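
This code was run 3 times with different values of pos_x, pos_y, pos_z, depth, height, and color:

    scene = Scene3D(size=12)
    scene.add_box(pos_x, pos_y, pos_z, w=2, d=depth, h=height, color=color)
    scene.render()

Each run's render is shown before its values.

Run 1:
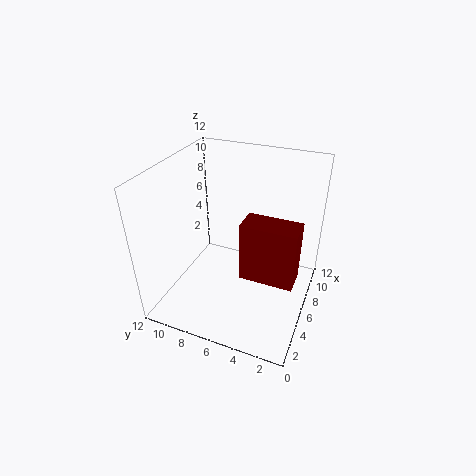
pos_x = 2.5
pos_y = 0.5
pos_z = 5
depth = 4
height = 4.5
color = 'maroon'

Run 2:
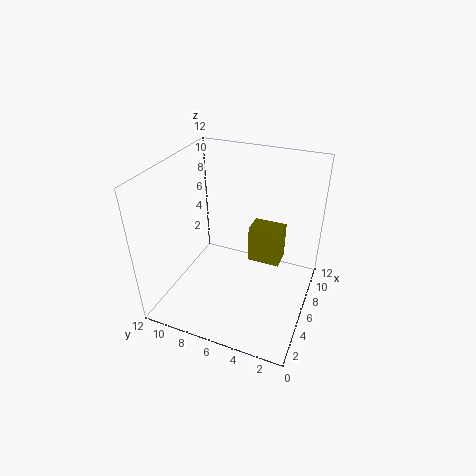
pos_x = 8.5
pos_y = 3
pos_z = 2
depth = 3
height = 3.5
color = 'olive'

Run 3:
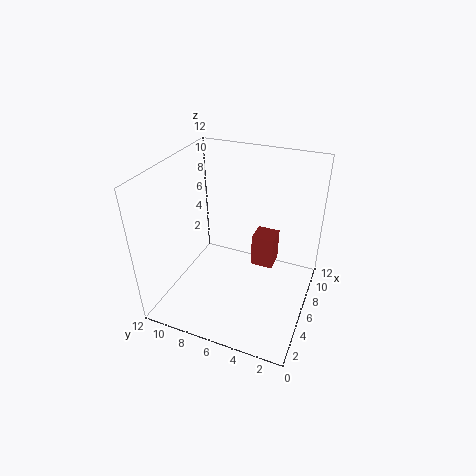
pos_x = 8
pos_y = 3.5
pos_z = 2
depth = 2
height = 3
color = 'brown'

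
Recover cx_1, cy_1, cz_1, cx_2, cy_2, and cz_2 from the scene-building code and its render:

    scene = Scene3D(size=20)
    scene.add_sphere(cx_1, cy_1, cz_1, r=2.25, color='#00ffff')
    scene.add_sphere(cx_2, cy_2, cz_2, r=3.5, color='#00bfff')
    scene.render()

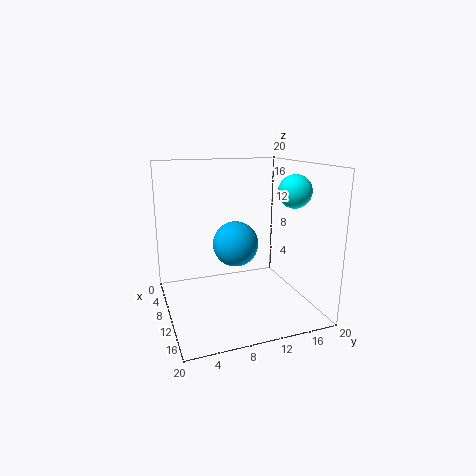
cx_1 = 12.75; cy_1 = 17; cz_1 = 16.5; cx_2 = 5.5; cy_2 = 11.25; cz_2 = 7.5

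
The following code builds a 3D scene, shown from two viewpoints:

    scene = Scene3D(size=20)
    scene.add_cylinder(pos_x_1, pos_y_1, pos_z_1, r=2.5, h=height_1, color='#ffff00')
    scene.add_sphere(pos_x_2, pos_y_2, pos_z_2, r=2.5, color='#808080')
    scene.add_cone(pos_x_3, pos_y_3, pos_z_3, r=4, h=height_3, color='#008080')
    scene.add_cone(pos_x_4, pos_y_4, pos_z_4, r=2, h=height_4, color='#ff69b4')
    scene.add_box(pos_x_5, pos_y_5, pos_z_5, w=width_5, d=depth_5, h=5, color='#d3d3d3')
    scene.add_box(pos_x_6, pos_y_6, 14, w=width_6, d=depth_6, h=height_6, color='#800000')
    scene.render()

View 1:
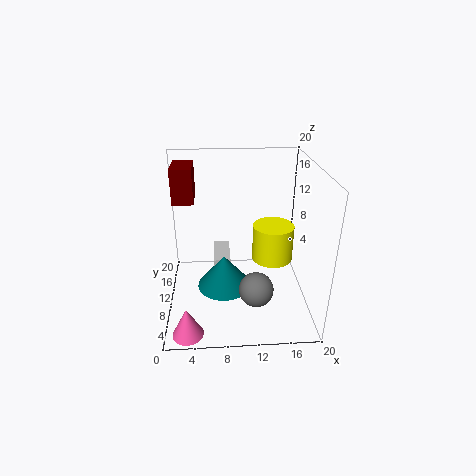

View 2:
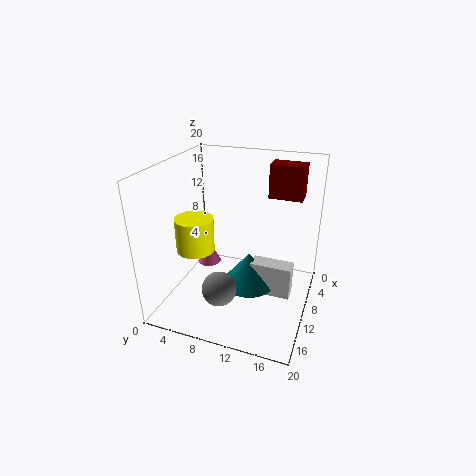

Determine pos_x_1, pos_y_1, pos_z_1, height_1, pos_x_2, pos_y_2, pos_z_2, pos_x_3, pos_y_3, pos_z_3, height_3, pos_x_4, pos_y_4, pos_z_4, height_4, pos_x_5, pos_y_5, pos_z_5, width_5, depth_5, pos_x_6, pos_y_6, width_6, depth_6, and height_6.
pos_x_1 = 14, pos_y_1 = 5.5, pos_z_1 = 9.5, height_1 = 4.5, pos_x_2 = 12.5, pos_y_2 = 8, pos_z_2 = 2.5, pos_x_3 = 8, pos_y_3 = 11, pos_z_3 = 1.5, height_3 = 5, pos_x_4 = 3, pos_y_4 = 2, pos_z_4 = 0.5, height_4 = 4, pos_x_5 = 6.5, pos_y_5 = 11.5, pos_z_5 = 0.5, width_5 = 2.5, depth_5 = 6, pos_x_6 = 1, pos_y_6 = 12.5, width_6 = 3, depth_6 = 5, height_6 = 5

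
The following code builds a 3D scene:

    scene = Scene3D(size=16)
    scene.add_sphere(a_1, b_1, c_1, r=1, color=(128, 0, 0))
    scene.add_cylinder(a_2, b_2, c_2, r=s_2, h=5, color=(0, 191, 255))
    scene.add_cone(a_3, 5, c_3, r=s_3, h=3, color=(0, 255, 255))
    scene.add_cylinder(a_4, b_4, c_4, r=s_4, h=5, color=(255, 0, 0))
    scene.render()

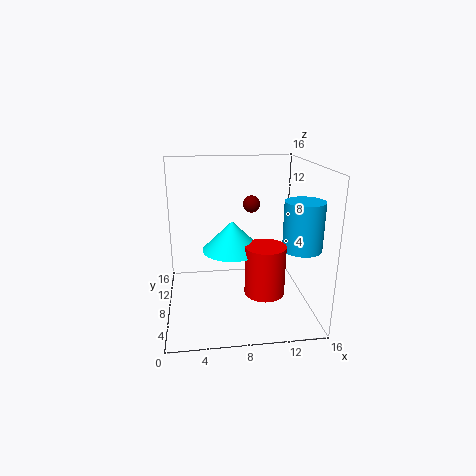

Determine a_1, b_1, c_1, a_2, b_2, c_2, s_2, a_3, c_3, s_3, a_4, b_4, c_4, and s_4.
a_1 = 10; b_1 = 11; c_1 = 11; a_2 = 14; b_2 = 4; c_2 = 8; s_2 = 2; a_3 = 7; c_3 = 8; s_3 = 3; a_4 = 10; b_4 = 3; c_4 = 4; s_4 = 2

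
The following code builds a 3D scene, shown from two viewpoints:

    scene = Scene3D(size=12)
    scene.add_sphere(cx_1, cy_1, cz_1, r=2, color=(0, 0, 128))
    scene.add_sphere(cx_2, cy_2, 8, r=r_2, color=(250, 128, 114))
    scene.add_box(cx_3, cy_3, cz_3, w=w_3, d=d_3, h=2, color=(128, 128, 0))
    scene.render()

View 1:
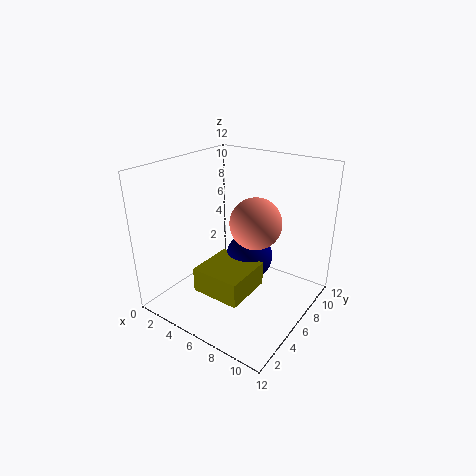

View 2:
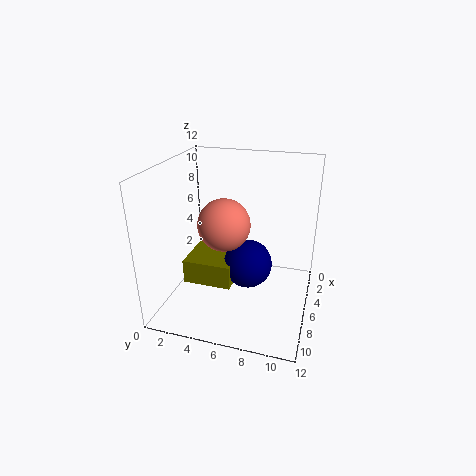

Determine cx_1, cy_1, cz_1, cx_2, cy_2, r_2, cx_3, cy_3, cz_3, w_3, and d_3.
cx_1 = 6.5, cy_1 = 7, cz_1 = 4, cx_2 = 8, cy_2 = 5.5, r_2 = 2, cx_3 = 4.5, cy_3 = 2, cz_3 = 2.5, w_3 = 4, d_3 = 4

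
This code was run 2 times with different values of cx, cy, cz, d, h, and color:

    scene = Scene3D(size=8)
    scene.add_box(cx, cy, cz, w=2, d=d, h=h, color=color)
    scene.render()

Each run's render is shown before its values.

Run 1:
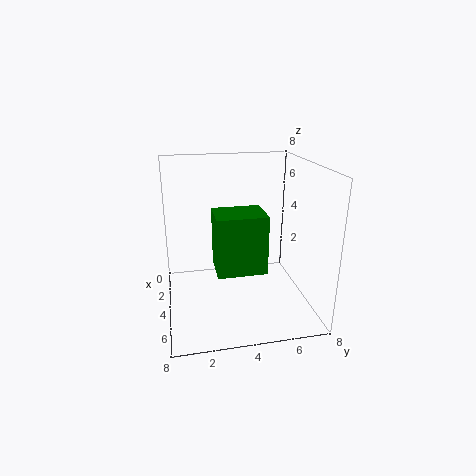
cx = 4.5
cy = 2.5
cz = 3
d = 2.5
h = 3
color = 'green'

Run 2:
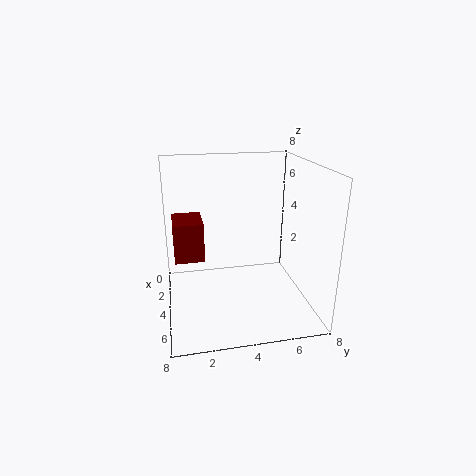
cx = 3.5
cy = 0.5
cz = 3.5
d = 1.5
h = 2
color = 'maroon'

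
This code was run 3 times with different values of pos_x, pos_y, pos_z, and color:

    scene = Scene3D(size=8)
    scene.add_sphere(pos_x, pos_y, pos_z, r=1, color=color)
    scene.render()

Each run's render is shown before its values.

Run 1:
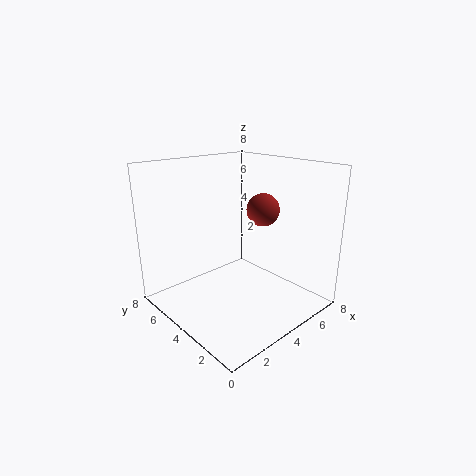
pos_x = 6.5, pos_y = 4.5, pos_z = 5, color = 'brown'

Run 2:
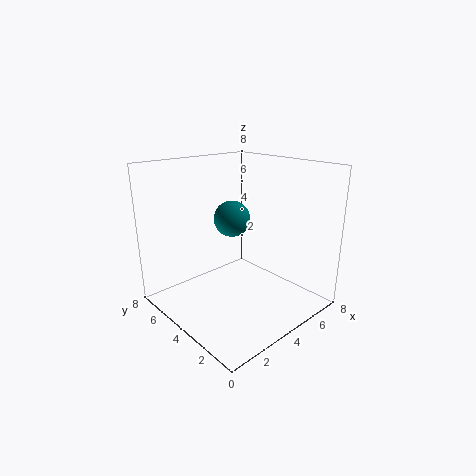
pos_x = 4, pos_y = 4.5, pos_z = 5, color = 'teal'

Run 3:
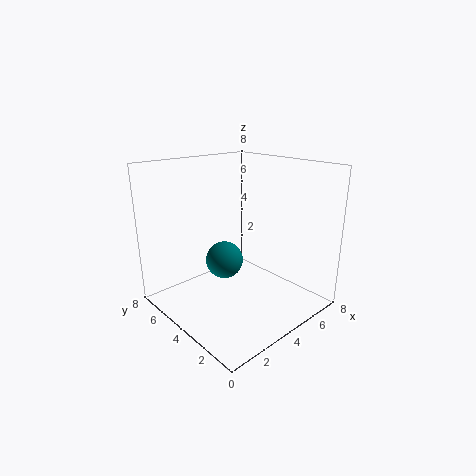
pos_x = 3, pos_y = 4, pos_z = 3, color = 'teal'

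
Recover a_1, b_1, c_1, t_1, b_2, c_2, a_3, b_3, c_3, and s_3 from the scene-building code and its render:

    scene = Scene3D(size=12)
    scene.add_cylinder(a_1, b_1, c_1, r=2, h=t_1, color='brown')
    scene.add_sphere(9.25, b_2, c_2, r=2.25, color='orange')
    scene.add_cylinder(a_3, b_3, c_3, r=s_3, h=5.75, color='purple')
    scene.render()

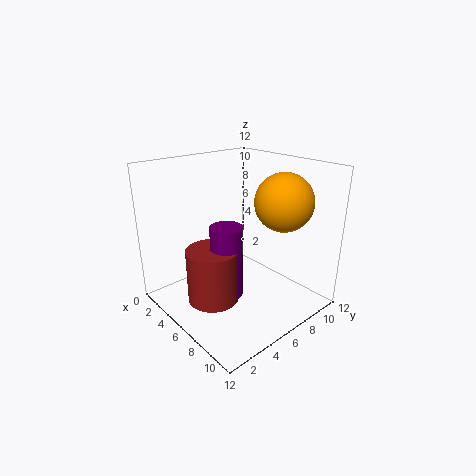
a_1 = 6.75, b_1 = 2.75, c_1 = 2, t_1 = 4.25, b_2 = 7.75, c_2 = 9.5, a_3 = 7.25, b_3 = 3.75, c_3 = 2.25, s_3 = 1.25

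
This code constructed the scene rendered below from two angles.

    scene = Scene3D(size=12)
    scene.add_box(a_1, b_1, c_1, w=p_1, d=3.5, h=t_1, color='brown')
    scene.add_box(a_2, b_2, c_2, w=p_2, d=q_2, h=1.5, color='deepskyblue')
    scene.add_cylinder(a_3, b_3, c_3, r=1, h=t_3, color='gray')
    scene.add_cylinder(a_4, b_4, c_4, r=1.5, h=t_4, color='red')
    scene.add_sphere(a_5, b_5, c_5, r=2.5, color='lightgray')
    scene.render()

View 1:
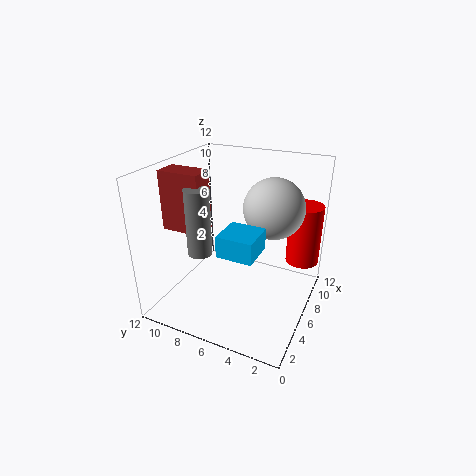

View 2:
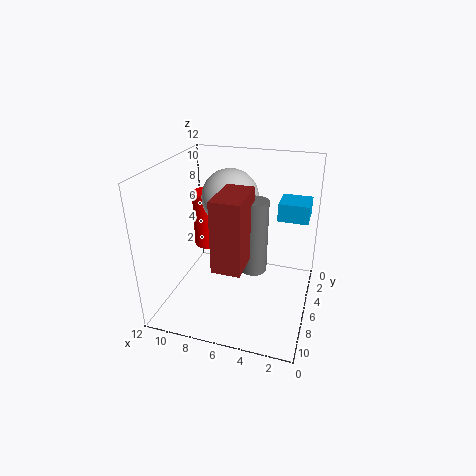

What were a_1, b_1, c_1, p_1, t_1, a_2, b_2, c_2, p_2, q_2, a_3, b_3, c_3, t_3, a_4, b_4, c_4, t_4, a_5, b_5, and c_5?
a_1 = 4
b_1 = 8.5
c_1 = 6.5
p_1 = 2
t_1 = 5
a_2 = 0.5
b_2 = 2.5
c_2 = 7.5
p_2 = 2.5
q_2 = 2.5
a_3 = 4
b_3 = 8.5
c_3 = 5
t_3 = 5.5
a_4 = 10.5
b_4 = 1.5
c_4 = 2.5
t_4 = 5.5
a_5 = 7.5
b_5 = 3.5
c_5 = 8.5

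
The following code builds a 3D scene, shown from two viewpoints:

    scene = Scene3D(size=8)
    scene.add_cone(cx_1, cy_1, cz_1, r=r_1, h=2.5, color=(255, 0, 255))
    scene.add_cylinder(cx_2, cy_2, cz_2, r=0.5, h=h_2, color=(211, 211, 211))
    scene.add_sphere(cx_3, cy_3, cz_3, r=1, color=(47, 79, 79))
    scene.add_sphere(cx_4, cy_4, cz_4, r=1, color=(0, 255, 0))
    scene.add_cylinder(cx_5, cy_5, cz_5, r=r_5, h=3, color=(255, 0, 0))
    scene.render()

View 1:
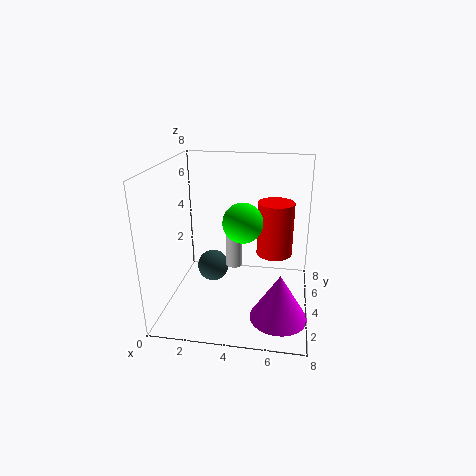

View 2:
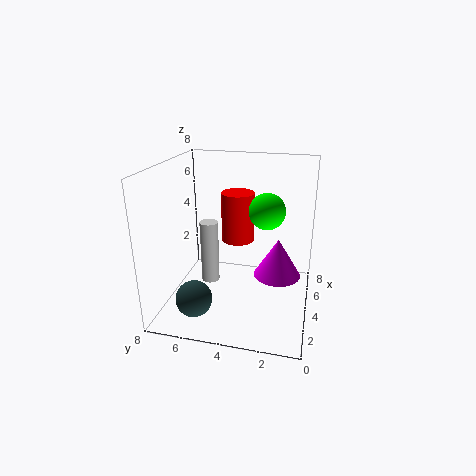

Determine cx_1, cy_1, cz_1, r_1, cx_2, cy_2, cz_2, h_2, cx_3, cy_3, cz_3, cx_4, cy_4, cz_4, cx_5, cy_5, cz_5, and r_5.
cx_1 = 6.5
cy_1 = 2
cz_1 = 0.5
r_1 = 1.5
cx_2 = 3.5
cy_2 = 5.5
cz_2 = 1.5
h_2 = 3.5
cx_3 = 2
cy_3 = 6
cz_3 = 1
cx_4 = 4.5
cy_4 = 2.5
cz_4 = 5.5
cx_5 = 6
cy_5 = 4.5
cz_5 = 3
r_5 = 1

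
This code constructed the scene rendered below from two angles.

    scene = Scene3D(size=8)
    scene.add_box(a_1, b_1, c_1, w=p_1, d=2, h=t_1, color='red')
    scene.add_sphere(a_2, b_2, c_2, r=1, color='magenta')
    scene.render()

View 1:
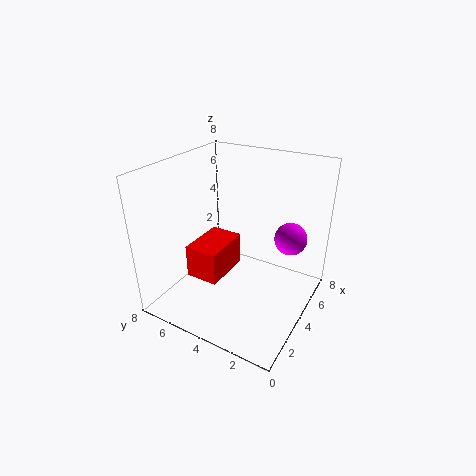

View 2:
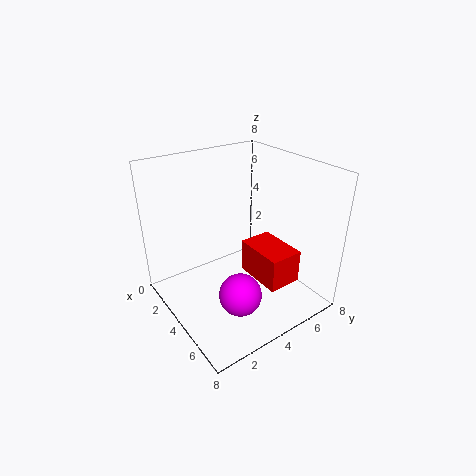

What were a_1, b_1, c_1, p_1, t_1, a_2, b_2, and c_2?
a_1 = 3, b_1 = 5, c_1 = 1, p_1 = 3, t_1 = 2, a_2 = 7, b_2 = 2, c_2 = 3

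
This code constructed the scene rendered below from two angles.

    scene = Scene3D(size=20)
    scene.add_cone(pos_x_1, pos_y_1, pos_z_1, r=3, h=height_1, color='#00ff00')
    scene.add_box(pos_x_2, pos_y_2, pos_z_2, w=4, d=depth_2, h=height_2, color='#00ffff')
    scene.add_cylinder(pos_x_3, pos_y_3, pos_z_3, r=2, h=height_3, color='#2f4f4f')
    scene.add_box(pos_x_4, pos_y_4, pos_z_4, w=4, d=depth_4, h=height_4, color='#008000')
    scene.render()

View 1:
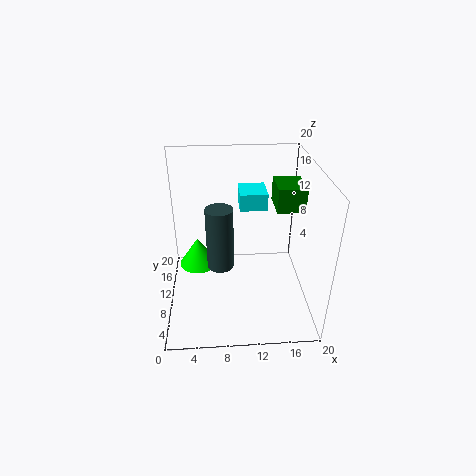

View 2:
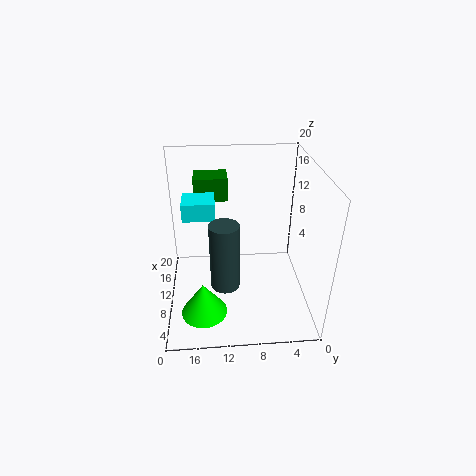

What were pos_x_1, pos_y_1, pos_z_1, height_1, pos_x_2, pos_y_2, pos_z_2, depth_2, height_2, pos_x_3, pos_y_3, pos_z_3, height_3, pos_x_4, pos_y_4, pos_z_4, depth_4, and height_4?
pos_x_1 = 4
pos_y_1 = 15
pos_z_1 = 2.5
height_1 = 4.5
pos_x_2 = 10.5
pos_y_2 = 13
pos_z_2 = 12.5
depth_2 = 4.5
height_2 = 2.5
pos_x_3 = 7.5
pos_y_3 = 12
pos_z_3 = 4
height_3 = 9.5
pos_x_4 = 15.5
pos_y_4 = 11
pos_z_4 = 13
depth_4 = 5
height_4 = 3.5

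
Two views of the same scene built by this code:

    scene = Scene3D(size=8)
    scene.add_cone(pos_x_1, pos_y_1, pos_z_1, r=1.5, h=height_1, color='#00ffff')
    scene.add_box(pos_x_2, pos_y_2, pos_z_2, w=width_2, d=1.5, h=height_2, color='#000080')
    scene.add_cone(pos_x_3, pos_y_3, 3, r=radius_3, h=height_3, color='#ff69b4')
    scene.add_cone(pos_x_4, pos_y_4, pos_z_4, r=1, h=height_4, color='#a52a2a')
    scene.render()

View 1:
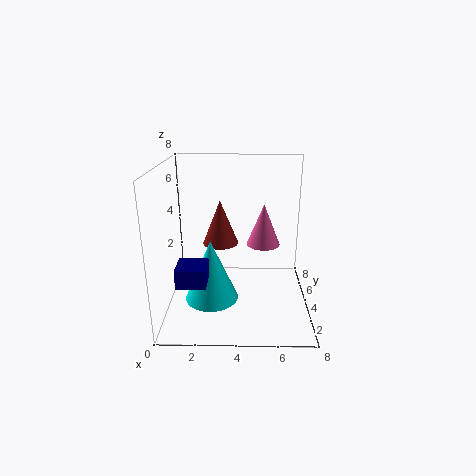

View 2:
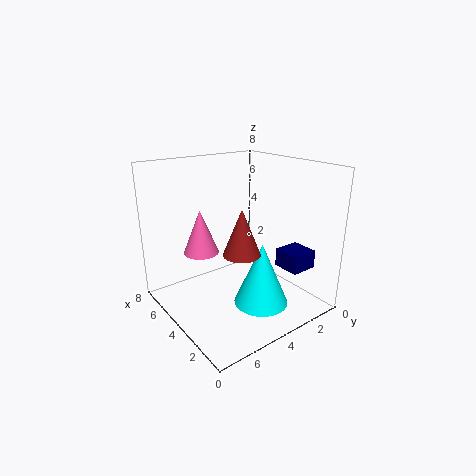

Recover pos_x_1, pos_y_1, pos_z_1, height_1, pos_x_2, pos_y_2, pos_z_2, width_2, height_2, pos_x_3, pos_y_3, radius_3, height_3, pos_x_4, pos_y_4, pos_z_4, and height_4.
pos_x_1 = 2.5
pos_y_1 = 3.5
pos_z_1 = 0.5
height_1 = 3.5
pos_x_2 = 1
pos_y_2 = 1
pos_z_2 = 2.5
width_2 = 1.5
height_2 = 1
pos_x_3 = 5.5
pos_y_3 = 5.5
radius_3 = 1
height_3 = 2.5
pos_x_4 = 3
pos_y_4 = 4.5
pos_z_4 = 3.5
height_4 = 2.5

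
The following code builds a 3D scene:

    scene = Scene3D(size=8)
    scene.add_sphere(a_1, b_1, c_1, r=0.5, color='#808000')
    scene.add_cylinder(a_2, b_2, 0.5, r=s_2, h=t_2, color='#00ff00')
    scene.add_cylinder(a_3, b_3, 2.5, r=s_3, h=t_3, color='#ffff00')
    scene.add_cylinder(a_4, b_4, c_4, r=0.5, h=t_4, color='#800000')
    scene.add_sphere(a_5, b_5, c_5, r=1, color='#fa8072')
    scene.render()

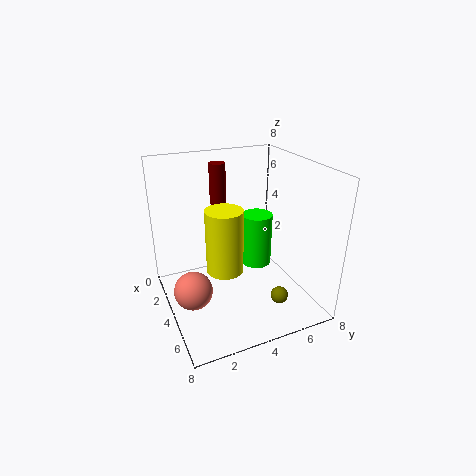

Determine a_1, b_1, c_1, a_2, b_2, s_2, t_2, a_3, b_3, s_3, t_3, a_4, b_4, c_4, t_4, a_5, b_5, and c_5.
a_1 = 5.5
b_1 = 6
c_1 = 0.5
a_2 = 1.5
b_2 = 6.5
s_2 = 1
t_2 = 3.5
a_3 = 4.5
b_3 = 3
s_3 = 1
t_3 = 3.5
a_4 = 1
b_4 = 4
c_4 = 5
t_4 = 2.5
a_5 = 5
b_5 = 1
c_5 = 2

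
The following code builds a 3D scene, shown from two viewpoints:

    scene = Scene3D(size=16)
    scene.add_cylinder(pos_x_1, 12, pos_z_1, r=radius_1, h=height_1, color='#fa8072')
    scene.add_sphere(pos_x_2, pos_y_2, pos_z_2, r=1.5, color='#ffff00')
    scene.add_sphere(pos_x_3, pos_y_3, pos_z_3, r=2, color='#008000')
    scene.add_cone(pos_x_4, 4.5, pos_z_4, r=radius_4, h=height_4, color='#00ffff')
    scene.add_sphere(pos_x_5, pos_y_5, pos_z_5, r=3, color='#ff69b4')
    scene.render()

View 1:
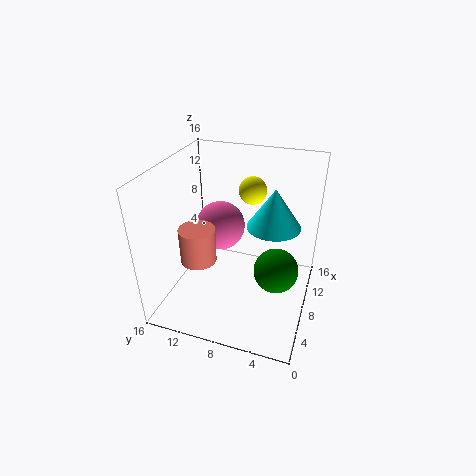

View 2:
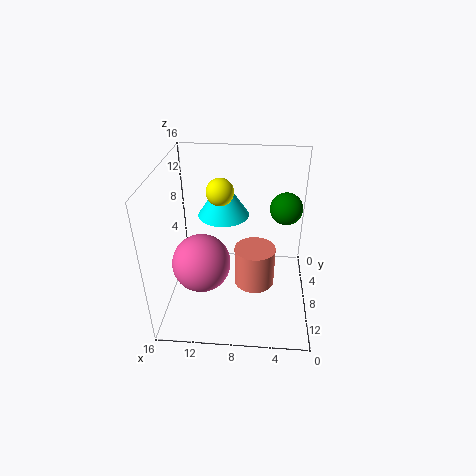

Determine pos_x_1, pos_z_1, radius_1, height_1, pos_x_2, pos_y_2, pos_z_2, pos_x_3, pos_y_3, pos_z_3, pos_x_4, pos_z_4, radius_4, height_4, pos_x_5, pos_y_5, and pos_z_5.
pos_x_1 = 6, pos_z_1 = 5.5, radius_1 = 2, height_1 = 4, pos_x_2 = 10, pos_y_2 = 7, pos_z_2 = 13, pos_x_3 = 2.5, pos_y_3 = 2.5, pos_z_3 = 9, pos_x_4 = 10, pos_z_4 = 9, radius_4 = 3, height_4 = 4.5, pos_x_5 = 11.5, pos_y_5 = 11.5, pos_z_5 = 7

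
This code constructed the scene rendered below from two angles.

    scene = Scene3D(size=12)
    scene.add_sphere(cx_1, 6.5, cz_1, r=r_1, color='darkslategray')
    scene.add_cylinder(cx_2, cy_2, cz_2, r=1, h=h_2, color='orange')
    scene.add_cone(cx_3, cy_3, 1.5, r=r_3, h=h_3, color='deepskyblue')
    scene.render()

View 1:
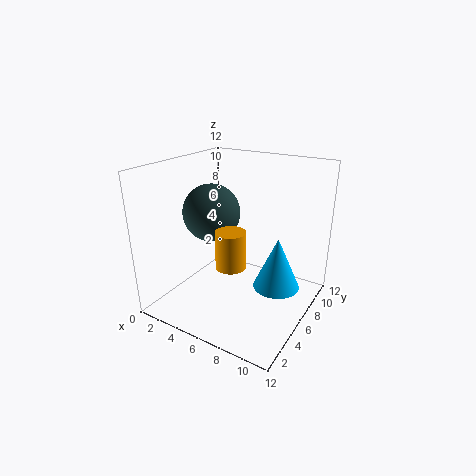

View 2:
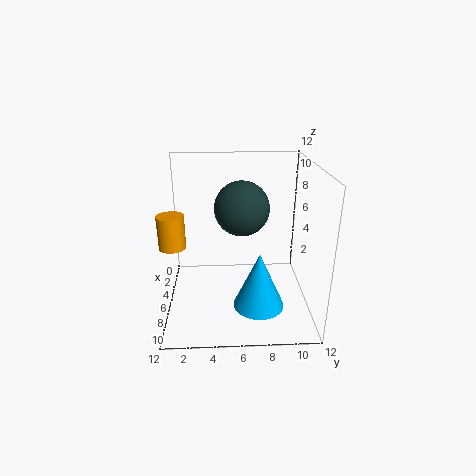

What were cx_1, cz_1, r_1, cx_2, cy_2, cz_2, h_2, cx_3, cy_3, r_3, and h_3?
cx_1 = 3
cz_1 = 7.5
r_1 = 2.5
cx_2 = 8.5
cy_2 = 1
cz_2 = 6.5
h_2 = 2.5
cx_3 = 9
cy_3 = 7.5
r_3 = 2
h_3 = 4.5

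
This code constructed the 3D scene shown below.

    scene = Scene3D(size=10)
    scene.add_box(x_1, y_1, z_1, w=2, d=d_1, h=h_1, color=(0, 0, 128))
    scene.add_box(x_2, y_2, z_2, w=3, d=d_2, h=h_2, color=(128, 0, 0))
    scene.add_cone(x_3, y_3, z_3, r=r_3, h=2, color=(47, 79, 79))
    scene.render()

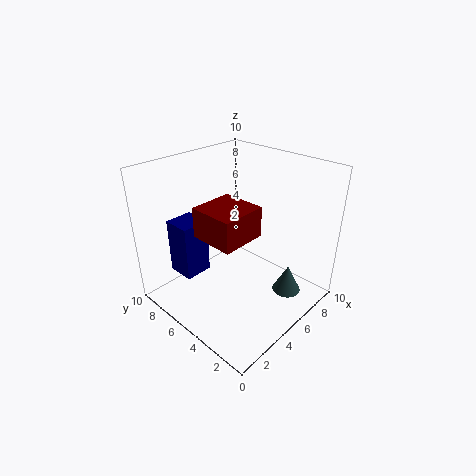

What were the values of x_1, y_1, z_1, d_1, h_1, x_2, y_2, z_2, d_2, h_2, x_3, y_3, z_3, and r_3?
x_1 = 2; y_1 = 7; z_1 = 2; d_1 = 2; h_1 = 4; x_2 = 2; y_2 = 3; z_2 = 6; d_2 = 3; h_2 = 2; x_3 = 7; y_3 = 2; z_3 = 1; r_3 = 1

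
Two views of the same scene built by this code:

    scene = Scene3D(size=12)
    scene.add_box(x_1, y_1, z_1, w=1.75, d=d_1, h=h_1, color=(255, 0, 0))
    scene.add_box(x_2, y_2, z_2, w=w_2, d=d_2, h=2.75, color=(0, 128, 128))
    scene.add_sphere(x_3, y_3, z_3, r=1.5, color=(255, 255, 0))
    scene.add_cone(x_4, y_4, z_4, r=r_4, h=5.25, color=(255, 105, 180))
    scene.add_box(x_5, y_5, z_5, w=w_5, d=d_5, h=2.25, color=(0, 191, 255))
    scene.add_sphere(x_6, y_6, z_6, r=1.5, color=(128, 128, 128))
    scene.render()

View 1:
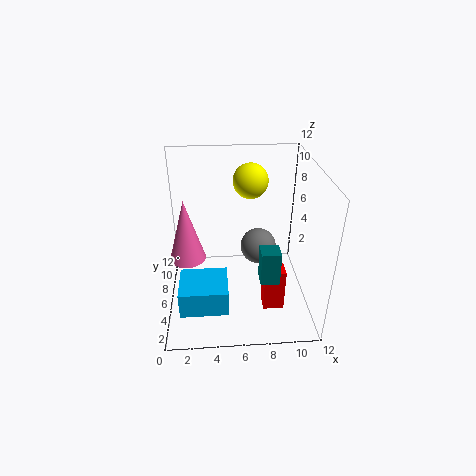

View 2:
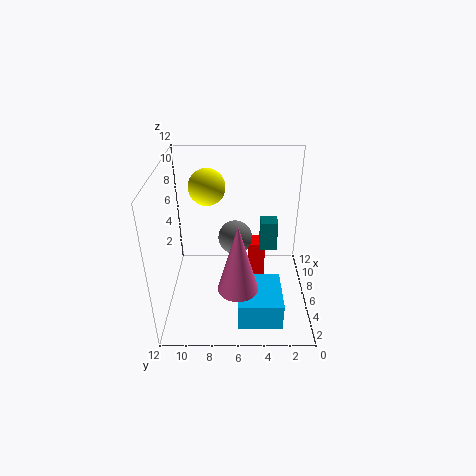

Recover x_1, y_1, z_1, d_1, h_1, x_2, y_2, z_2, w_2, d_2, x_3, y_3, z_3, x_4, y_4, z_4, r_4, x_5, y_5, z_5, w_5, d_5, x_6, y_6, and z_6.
x_1 = 8, y_1 = 3.5, z_1 = 0.25, d_1 = 1.5, h_1 = 3.75, x_2 = 7.5, y_2 = 2.5, z_2 = 3.75, w_2 = 1.5, d_2 = 1.5, x_3 = 7.25, y_3 = 8.5, z_3 = 10, x_4 = 1.75, y_4 = 6, z_4 = 4.25, r_4 = 1.5, x_5 = 1, y_5 = 2.5, z_5 = 0.75, w_5 = 4, d_5 = 3.5, x_6 = 7.75, y_6 = 6.25, z_6 = 5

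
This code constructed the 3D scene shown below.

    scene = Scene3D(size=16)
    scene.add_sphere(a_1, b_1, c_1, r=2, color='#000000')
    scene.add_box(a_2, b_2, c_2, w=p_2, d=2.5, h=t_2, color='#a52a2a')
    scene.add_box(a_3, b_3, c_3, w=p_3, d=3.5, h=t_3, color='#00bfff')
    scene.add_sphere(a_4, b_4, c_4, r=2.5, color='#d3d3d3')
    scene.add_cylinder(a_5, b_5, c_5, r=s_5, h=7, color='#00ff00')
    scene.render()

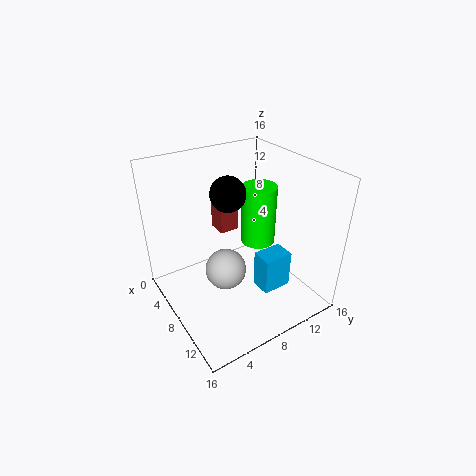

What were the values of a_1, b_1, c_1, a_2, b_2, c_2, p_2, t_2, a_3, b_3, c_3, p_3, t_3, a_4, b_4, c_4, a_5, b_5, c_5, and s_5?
a_1 = 6; b_1 = 8; c_1 = 12.5; a_2 = 1; b_2 = 8.5; c_2 = 6; p_2 = 2.5; t_2 = 4.5; a_3 = 8.5; b_3 = 10; c_3 = 1; p_3 = 2.5; t_3 = 4.5; a_4 = 6; b_4 = 7.5; c_4 = 2.5; a_5 = 7; b_5 = 11.5; c_5 = 6; s_5 = 2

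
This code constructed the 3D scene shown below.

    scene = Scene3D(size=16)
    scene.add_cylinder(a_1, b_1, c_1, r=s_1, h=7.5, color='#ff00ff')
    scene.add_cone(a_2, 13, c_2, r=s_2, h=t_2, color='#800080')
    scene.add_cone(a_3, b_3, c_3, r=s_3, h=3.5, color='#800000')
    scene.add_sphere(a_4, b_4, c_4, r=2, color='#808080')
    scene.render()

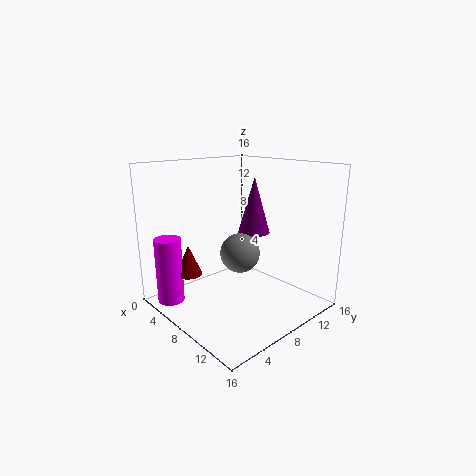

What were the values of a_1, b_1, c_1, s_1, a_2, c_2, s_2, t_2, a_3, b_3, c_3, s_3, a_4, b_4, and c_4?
a_1 = 3; b_1 = 2; c_1 = 0.5; s_1 = 1.5; a_2 = 5.5; c_2 = 7; s_2 = 2; t_2 = 7; a_3 = 4; b_3 = 4; c_3 = 3.5; s_3 = 1.5; a_4 = 10.5; b_4 = 6; c_4 = 7.5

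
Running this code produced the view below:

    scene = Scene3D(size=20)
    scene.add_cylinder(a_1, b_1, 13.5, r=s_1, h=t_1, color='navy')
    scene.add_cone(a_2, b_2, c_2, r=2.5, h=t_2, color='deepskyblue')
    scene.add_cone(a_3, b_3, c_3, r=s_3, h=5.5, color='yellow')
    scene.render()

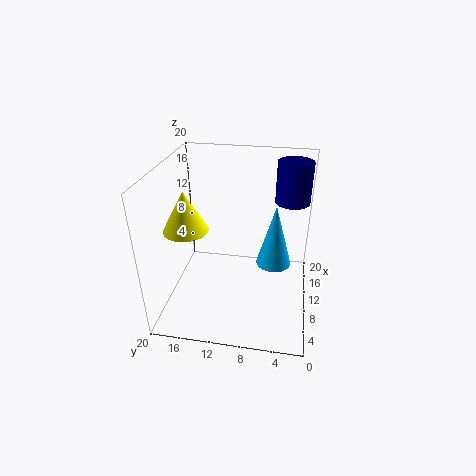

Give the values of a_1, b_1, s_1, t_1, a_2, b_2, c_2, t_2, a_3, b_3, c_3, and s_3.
a_1 = 15.5
b_1 = 3
s_1 = 2.5
t_1 = 6
a_2 = 11.5
b_2 = 5
c_2 = 5.5
t_2 = 9
a_3 = 7.5
b_3 = 16.5
c_3 = 12
s_3 = 3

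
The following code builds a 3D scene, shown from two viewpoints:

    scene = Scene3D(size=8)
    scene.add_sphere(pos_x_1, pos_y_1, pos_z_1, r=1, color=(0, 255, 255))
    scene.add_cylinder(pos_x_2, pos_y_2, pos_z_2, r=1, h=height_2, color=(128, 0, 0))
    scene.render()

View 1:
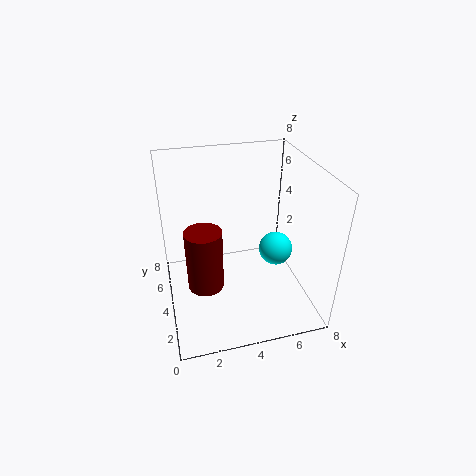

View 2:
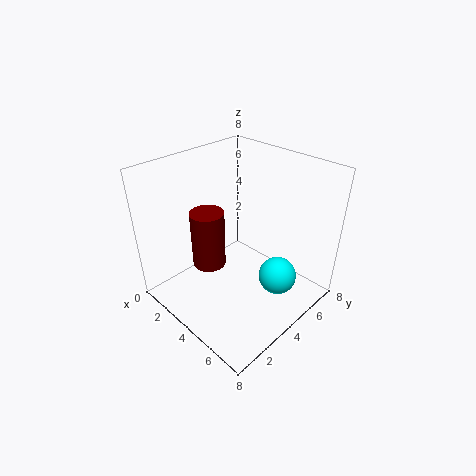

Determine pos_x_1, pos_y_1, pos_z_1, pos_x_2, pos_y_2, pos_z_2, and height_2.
pos_x_1 = 6.5, pos_y_1 = 4.5, pos_z_1 = 2.5, pos_x_2 = 2, pos_y_2 = 3.5, pos_z_2 = 1.5, height_2 = 3.5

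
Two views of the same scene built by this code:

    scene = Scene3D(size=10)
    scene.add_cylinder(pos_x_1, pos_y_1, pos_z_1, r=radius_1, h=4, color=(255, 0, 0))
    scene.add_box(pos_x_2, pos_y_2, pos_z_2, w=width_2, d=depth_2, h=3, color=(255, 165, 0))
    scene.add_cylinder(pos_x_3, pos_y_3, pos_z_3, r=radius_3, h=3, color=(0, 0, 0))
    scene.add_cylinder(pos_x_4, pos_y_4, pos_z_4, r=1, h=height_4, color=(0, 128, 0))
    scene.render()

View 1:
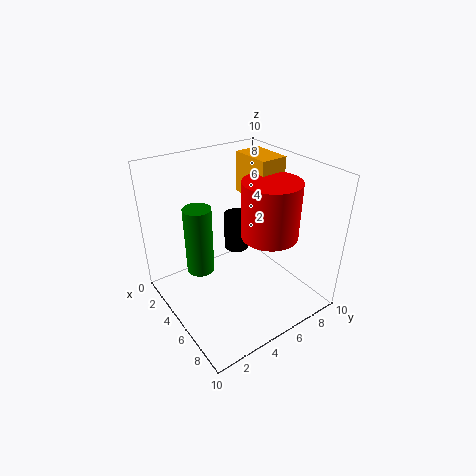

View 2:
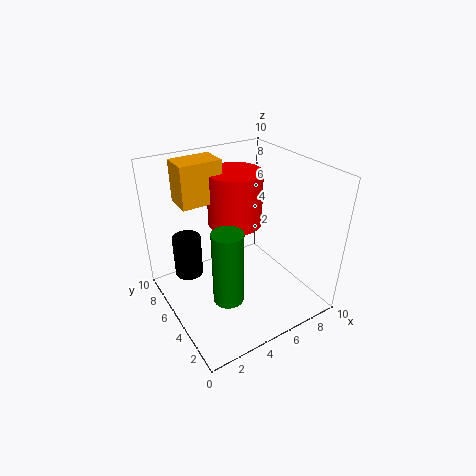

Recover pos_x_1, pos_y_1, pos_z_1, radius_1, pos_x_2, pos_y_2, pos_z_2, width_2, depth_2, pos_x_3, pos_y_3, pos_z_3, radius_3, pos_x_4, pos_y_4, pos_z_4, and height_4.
pos_x_1 = 6
pos_y_1 = 7
pos_z_1 = 5
radius_1 = 2
pos_x_2 = 2
pos_y_2 = 7
pos_z_2 = 7
width_2 = 3
depth_2 = 2
pos_x_3 = 2
pos_y_3 = 7
pos_z_3 = 2
radius_3 = 1
pos_x_4 = 3
pos_y_4 = 3
pos_z_4 = 2
height_4 = 5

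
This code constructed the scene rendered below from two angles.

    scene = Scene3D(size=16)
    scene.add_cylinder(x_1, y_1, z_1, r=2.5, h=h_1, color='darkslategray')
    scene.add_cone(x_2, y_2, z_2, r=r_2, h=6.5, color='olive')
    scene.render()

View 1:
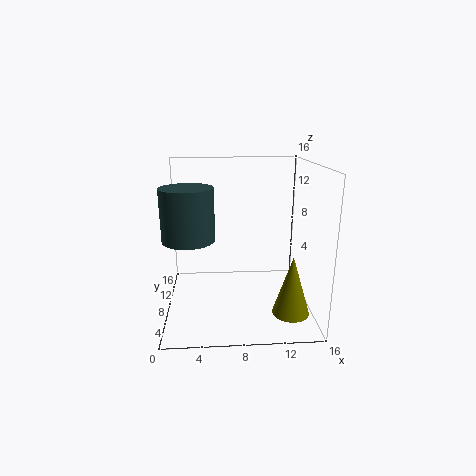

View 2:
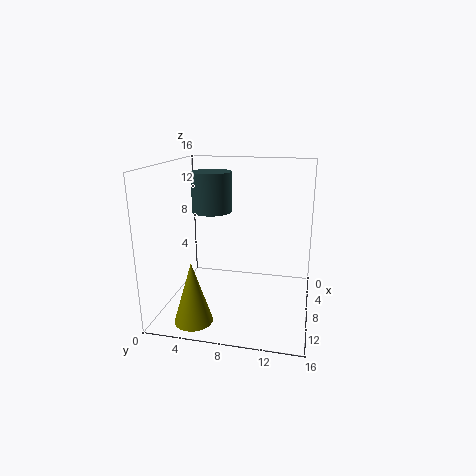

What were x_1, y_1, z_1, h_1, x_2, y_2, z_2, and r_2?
x_1 = 3, y_1 = 3.5, z_1 = 9.5, h_1 = 5, x_2 = 13.5, y_2 = 4.5, z_2 = 0.5, r_2 = 2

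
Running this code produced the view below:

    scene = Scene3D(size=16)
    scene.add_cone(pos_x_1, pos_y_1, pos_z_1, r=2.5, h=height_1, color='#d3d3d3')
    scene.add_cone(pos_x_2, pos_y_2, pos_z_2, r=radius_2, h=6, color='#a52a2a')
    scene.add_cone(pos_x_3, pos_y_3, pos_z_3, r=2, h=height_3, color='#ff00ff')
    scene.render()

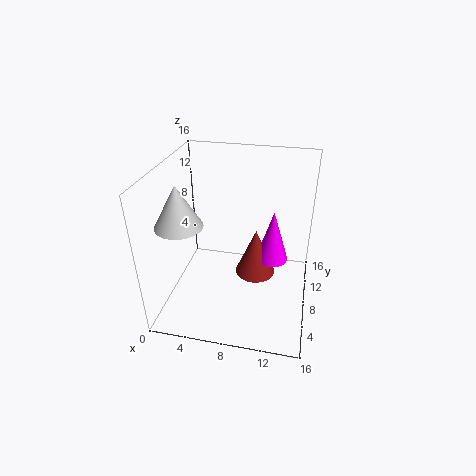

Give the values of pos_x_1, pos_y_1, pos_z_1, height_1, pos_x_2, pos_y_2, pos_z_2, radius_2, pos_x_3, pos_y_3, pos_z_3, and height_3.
pos_x_1 = 2.5
pos_y_1 = 5
pos_z_1 = 10.5
height_1 = 4.5
pos_x_2 = 9.5
pos_y_2 = 11.5
pos_z_2 = 1
radius_2 = 2.5
pos_x_3 = 11.5
pos_y_3 = 12
pos_z_3 = 3
height_3 = 6.5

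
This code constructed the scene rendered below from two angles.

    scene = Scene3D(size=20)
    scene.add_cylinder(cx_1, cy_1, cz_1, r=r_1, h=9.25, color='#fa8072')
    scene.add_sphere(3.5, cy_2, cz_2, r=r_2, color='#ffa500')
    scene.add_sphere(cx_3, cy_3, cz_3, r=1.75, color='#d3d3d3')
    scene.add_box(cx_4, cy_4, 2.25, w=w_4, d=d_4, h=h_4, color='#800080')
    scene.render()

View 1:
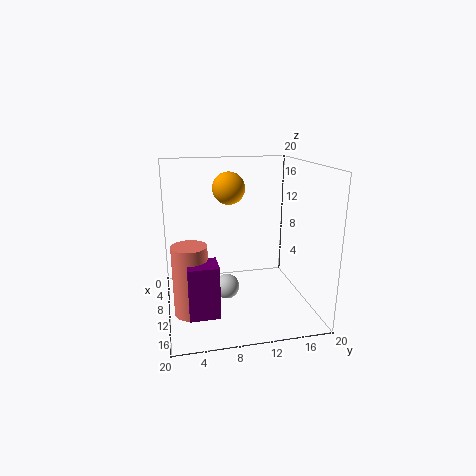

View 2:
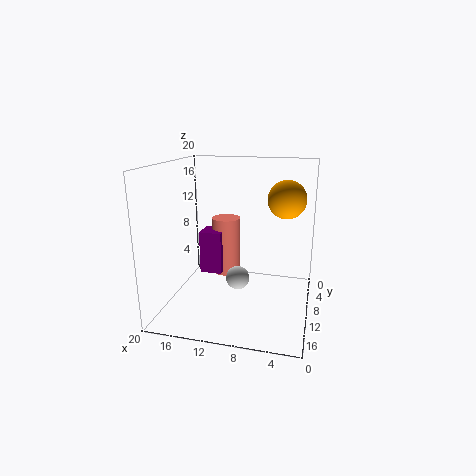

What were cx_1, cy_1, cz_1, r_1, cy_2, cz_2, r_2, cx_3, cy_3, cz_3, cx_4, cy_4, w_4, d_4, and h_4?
cx_1 = 13.75
cy_1 = 3
cz_1 = 1.5
r_1 = 2.25
cy_2 = 10
cz_2 = 15.75
r_2 = 2.5
cx_3 = 10.5
cy_3 = 8.25
cz_3 = 3
cx_4 = 13.75
cy_4 = 2.5
w_4 = 3.5
d_4 = 3.75
h_4 = 6.75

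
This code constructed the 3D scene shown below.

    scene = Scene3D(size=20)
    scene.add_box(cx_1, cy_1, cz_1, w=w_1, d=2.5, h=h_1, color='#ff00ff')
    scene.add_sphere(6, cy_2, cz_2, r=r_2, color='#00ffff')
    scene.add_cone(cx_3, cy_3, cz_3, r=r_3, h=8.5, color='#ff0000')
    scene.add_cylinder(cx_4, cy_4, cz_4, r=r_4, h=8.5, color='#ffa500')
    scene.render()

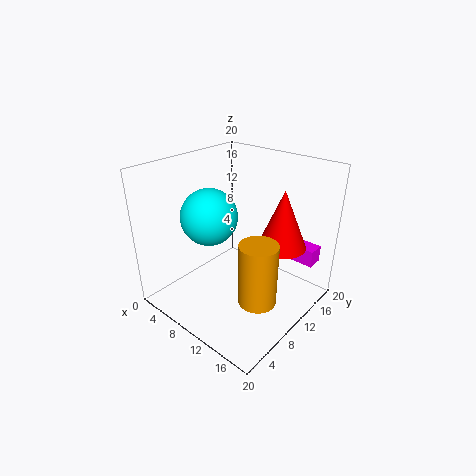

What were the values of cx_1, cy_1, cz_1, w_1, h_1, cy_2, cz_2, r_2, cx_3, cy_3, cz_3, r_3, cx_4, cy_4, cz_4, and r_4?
cx_1 = 12; cy_1 = 17; cz_1 = 5; w_1 = 6; h_1 = 2.5; cy_2 = 8.5; cz_2 = 12.5; r_2 = 4; cx_3 = 14; cy_3 = 15; cz_3 = 8; r_3 = 3.5; cx_4 = 15.5; cy_4 = 7.5; cz_4 = 3.5; r_4 = 2.5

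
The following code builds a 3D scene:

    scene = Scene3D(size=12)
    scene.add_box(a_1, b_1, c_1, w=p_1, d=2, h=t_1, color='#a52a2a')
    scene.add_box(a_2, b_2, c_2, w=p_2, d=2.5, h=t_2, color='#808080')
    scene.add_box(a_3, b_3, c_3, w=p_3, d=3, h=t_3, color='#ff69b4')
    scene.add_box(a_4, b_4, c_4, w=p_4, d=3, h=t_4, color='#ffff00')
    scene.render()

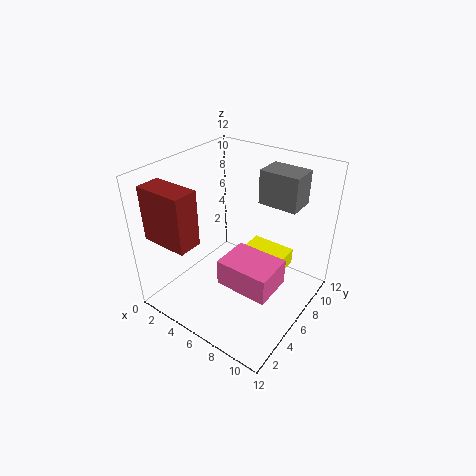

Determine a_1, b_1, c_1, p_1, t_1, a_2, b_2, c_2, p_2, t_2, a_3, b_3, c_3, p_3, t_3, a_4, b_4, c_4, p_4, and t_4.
a_1 = 0.5; b_1 = 1; c_1 = 6.5; p_1 = 4; t_1 = 4.5; a_2 = 6; b_2 = 9; c_2 = 8; p_2 = 3.5; t_2 = 3; a_3 = 7; b_3 = 2; c_3 = 4.5; p_3 = 4; t_3 = 2; a_4 = 5; b_4 = 7.5; c_4 = 2; p_4 = 4; t_4 = 1.5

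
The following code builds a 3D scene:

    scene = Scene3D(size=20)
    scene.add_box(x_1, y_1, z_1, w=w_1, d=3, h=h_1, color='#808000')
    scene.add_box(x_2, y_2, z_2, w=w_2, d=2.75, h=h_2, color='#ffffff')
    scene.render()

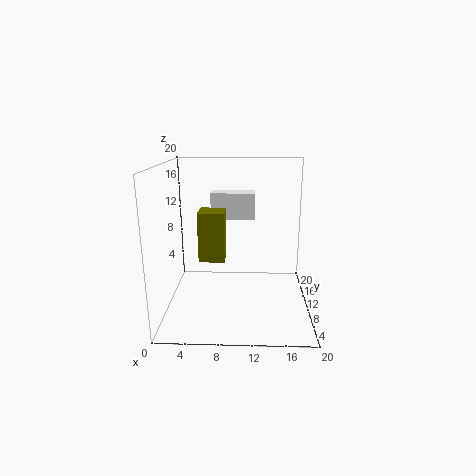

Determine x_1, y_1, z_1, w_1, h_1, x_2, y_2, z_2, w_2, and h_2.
x_1 = 5.75, y_1 = 2, z_1 = 9.75, w_1 = 3, h_1 = 5.75, x_2 = 6.5, y_2 = 8.5, z_2 = 13, w_2 = 5.75, h_2 = 3.5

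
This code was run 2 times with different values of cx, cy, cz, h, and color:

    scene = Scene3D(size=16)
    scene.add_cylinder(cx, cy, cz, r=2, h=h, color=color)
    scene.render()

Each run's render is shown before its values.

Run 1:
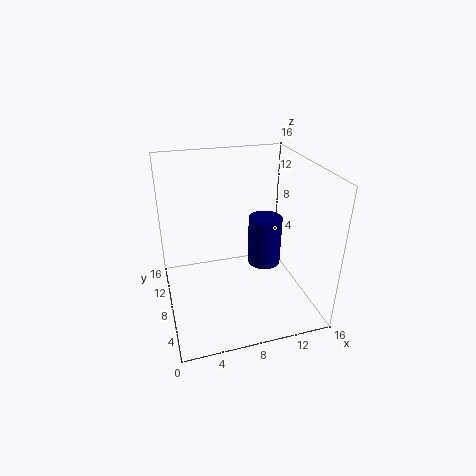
cx = 12
cy = 10
cz = 3
h = 6
color = 'navy'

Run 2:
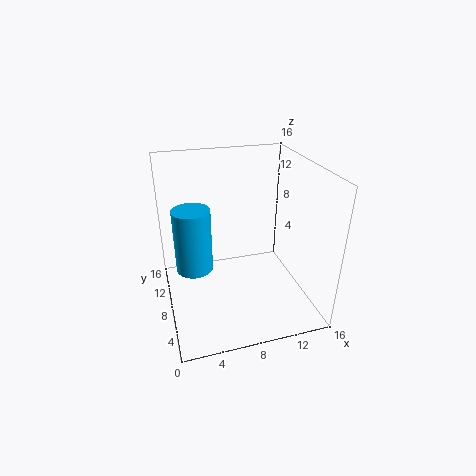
cx = 3
cy = 8
cz = 5
h = 7
color = 'deepskyblue'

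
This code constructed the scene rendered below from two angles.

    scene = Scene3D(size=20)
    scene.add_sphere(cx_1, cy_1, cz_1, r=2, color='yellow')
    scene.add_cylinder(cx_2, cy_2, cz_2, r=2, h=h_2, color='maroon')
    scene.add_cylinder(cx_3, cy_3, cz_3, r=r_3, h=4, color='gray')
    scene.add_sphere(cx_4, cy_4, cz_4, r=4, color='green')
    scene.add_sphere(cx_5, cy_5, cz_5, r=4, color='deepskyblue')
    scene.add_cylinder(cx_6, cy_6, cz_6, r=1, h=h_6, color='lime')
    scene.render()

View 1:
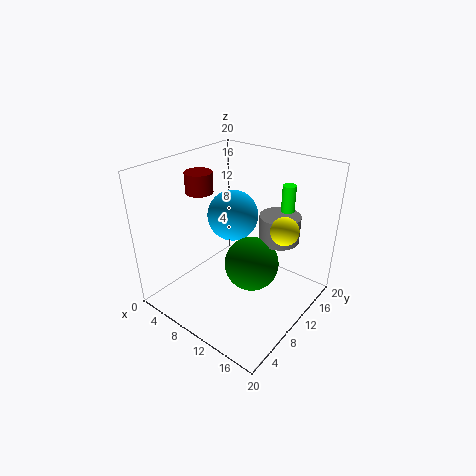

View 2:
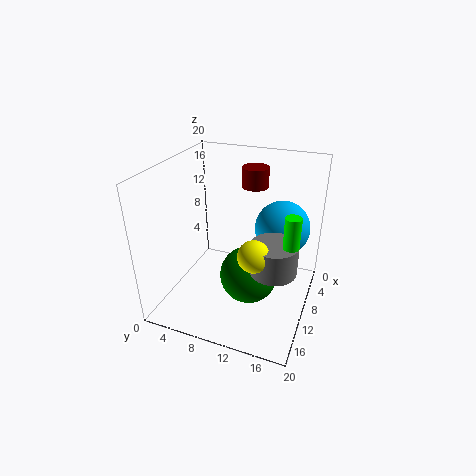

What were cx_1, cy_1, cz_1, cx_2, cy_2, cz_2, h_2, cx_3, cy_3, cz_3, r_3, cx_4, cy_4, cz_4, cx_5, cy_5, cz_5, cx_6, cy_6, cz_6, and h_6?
cx_1 = 15; cy_1 = 14; cz_1 = 11; cx_2 = 3; cy_2 = 10; cz_2 = 15; h_2 = 3; cx_3 = 13; cy_3 = 16; cz_3 = 8; r_3 = 3; cx_4 = 11; cy_4 = 12; cz_4 = 5; cx_5 = 5; cy_5 = 15; cz_5 = 10; cx_6 = 13; cy_6 = 18; cz_6 = 8; h_6 = 8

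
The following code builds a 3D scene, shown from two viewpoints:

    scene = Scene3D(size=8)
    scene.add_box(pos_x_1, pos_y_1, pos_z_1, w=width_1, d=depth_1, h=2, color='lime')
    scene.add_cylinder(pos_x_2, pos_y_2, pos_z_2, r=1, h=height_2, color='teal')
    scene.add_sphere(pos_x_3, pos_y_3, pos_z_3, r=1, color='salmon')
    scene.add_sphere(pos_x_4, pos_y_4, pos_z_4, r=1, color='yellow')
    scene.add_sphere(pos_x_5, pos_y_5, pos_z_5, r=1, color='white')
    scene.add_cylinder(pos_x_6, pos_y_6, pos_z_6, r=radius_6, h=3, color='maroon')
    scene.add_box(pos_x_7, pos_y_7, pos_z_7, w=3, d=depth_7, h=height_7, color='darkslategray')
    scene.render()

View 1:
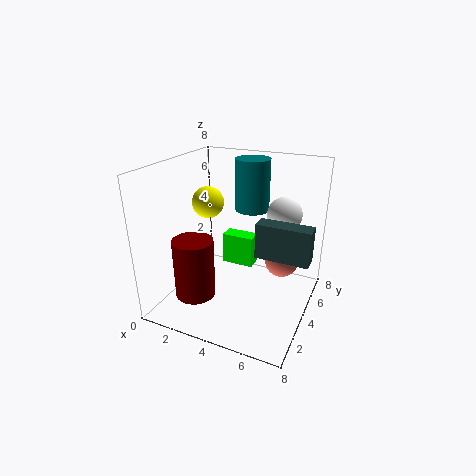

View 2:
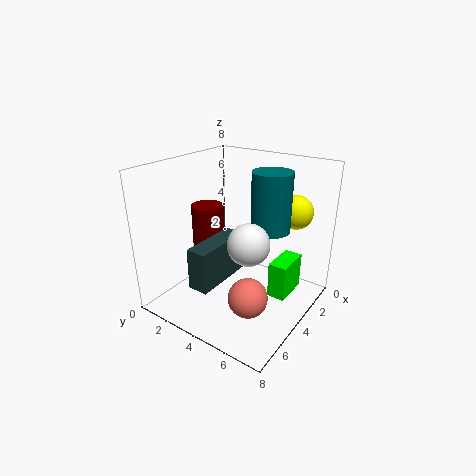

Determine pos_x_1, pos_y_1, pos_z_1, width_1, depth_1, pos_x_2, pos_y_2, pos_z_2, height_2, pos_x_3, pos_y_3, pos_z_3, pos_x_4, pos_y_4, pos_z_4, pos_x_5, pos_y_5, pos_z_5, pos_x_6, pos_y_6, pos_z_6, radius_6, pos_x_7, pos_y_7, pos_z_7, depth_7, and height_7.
pos_x_1 = 2, pos_y_1 = 6, pos_z_1 = 1, width_1 = 2, depth_1 = 1, pos_x_2 = 4, pos_y_2 = 6, pos_z_2 = 5, height_2 = 3, pos_x_3 = 6, pos_y_3 = 6, pos_z_3 = 2, pos_x_4 = 1, pos_y_4 = 6, pos_z_4 = 5, pos_x_5 = 6, pos_y_5 = 6, pos_z_5 = 5, pos_x_6 = 3, pos_y_6 = 1, pos_z_6 = 2, radius_6 = 1, pos_x_7 = 5, pos_y_7 = 4, pos_z_7 = 3, depth_7 = 1, height_7 = 2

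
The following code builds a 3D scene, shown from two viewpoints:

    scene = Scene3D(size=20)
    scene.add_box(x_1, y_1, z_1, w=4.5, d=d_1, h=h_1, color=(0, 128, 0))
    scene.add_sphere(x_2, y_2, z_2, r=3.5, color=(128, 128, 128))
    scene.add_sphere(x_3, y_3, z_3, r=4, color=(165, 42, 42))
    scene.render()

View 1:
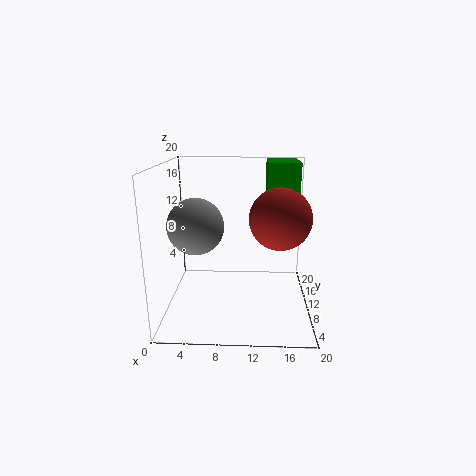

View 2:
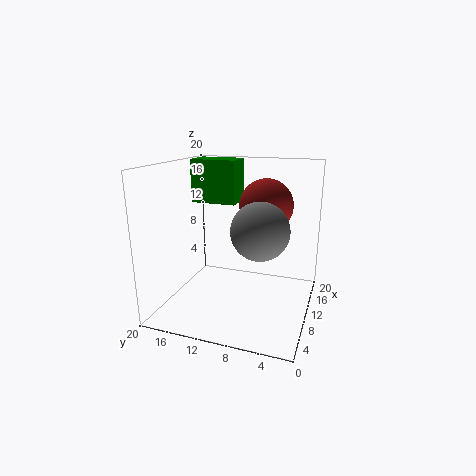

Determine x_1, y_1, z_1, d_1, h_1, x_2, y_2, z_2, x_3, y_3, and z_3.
x_1 = 14, y_1 = 12, z_1 = 13.5, d_1 = 7, h_1 = 6.5, x_2 = 5, y_2 = 5.5, z_2 = 13, x_3 = 15.5, y_3 = 7.5, z_3 = 13.5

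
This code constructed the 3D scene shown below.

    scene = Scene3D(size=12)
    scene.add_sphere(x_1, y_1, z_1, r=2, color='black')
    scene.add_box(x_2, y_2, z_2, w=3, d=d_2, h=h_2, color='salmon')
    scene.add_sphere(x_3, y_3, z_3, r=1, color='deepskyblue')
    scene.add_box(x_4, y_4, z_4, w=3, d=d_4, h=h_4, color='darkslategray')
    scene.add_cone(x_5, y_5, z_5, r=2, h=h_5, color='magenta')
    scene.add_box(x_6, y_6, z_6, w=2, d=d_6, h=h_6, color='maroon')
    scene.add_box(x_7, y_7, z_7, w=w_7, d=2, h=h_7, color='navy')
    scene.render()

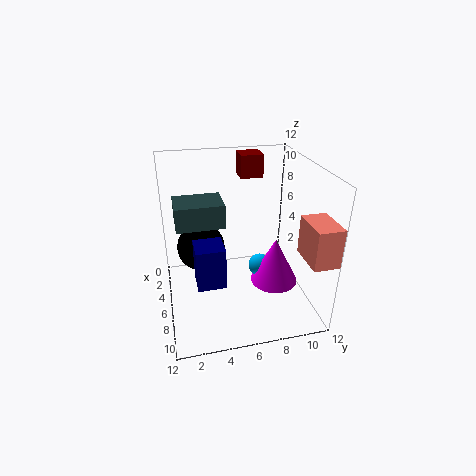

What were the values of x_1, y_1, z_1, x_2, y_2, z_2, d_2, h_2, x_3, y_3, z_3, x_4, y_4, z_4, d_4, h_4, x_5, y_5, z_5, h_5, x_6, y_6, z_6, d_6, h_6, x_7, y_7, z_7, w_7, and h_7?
x_1 = 5; y_1 = 3; z_1 = 5; x_2 = 9; y_2 = 10; z_2 = 6; d_2 = 2; h_2 = 3; x_3 = 6; y_3 = 8; z_3 = 3; x_4 = 3; y_4 = 1; z_4 = 7; d_4 = 4; h_4 = 2; x_5 = 7; y_5 = 9; z_5 = 2; h_5 = 4; x_6 = 1; y_6 = 7; z_6 = 10; d_6 = 2; h_6 = 2; x_7 = 9; y_7 = 2; z_7 = 5; w_7 = 2; h_7 = 3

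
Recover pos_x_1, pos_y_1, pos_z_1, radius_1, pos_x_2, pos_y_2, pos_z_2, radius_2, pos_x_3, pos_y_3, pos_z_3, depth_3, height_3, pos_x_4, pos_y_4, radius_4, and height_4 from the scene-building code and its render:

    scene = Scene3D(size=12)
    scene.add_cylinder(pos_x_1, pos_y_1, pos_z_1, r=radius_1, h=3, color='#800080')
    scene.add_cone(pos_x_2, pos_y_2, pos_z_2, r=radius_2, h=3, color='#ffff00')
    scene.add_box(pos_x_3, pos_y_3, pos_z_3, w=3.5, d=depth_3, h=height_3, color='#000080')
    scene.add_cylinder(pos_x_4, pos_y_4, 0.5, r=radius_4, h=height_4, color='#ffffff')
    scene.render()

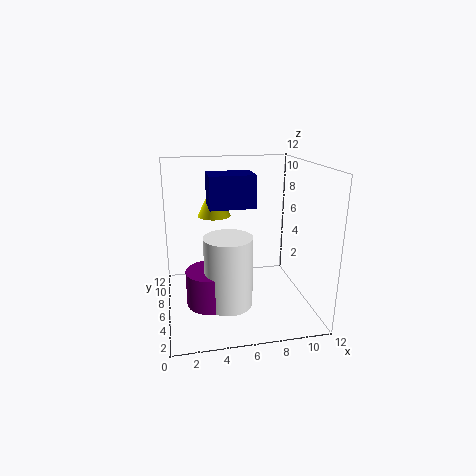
pos_x_1 = 3.5, pos_y_1 = 5.5, pos_z_1 = 0.5, radius_1 = 2, pos_x_2 = 4.5, pos_y_2 = 9.5, pos_z_2 = 7, radius_2 = 1.5, pos_x_3 = 3.5, pos_y_3 = 4, pos_z_3 = 9, depth_3 = 2.5, height_3 = 2.5, pos_x_4 = 5, pos_y_4 = 5, radius_4 = 2, height_4 = 6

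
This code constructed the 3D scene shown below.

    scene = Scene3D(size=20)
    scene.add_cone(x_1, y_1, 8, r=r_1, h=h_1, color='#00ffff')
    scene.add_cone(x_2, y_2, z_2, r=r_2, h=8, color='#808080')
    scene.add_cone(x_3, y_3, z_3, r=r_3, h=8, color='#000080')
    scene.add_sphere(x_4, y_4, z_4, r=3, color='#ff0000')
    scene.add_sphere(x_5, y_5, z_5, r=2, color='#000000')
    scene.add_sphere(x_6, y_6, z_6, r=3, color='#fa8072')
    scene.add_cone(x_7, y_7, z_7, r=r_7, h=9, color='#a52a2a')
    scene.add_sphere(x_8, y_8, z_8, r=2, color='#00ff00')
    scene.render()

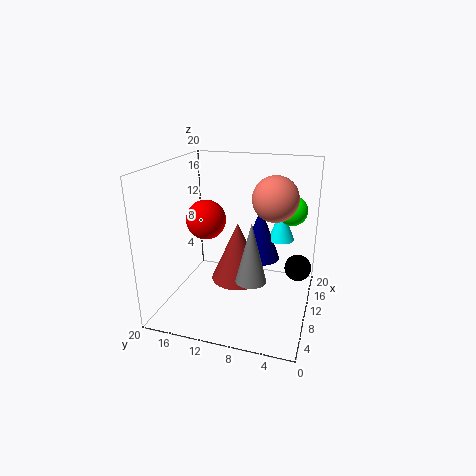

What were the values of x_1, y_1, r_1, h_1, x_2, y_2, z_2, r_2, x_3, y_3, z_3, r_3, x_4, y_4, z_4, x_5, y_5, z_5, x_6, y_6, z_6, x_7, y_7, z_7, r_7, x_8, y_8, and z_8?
x_1 = 16; y_1 = 5; r_1 = 2; h_1 = 5; x_2 = 6; y_2 = 7; z_2 = 6; r_2 = 2; x_3 = 15; y_3 = 8; z_3 = 5; r_3 = 3; x_4 = 13; y_4 = 16; z_4 = 11; x_5 = 15; y_5 = 2; z_5 = 4; x_6 = 10; y_6 = 5; z_6 = 16; x_7 = 13; y_7 = 11; z_7 = 2; r_7 = 4; x_8 = 12; y_8 = 3; z_8 = 14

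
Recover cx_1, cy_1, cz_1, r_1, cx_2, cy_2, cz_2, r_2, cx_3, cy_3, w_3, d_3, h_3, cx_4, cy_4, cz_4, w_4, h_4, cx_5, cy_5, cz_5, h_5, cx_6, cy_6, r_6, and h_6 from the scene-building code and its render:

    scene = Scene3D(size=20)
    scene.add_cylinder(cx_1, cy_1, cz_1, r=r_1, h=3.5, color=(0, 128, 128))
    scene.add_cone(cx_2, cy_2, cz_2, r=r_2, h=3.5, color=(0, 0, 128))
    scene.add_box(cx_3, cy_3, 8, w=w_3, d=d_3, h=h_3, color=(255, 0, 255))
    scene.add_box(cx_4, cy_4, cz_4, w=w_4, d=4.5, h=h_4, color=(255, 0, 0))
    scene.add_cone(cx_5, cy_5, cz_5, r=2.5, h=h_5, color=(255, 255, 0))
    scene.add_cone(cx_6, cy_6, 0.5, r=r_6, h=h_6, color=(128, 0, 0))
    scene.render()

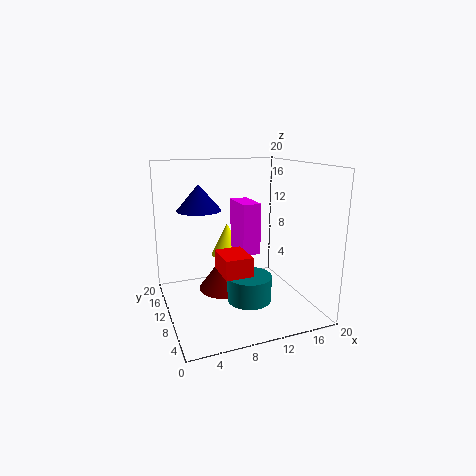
cx_1 = 10.5
cy_1 = 7
cz_1 = 2
r_1 = 3
cx_2 = 5
cy_2 = 11.5
cz_2 = 14
r_2 = 3
cx_3 = 10
cy_3 = 8
w_3 = 2.5
d_3 = 5
h_3 = 7
cx_4 = 6
cy_4 = 3.5
cz_4 = 7
w_4 = 3.5
h_4 = 2.5
cx_5 = 10.5
cy_5 = 16
cz_5 = 5.5
h_5 = 5
cx_6 = 9.5
cy_6 = 14.5
r_6 = 4
h_6 = 5.5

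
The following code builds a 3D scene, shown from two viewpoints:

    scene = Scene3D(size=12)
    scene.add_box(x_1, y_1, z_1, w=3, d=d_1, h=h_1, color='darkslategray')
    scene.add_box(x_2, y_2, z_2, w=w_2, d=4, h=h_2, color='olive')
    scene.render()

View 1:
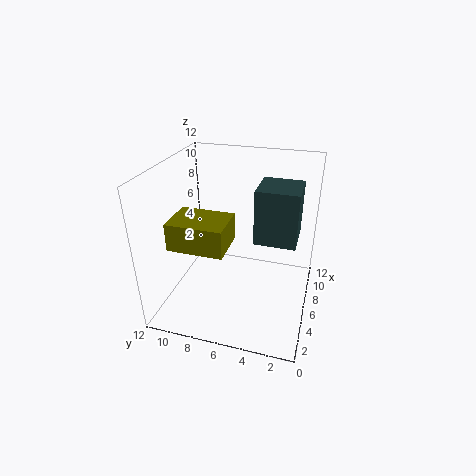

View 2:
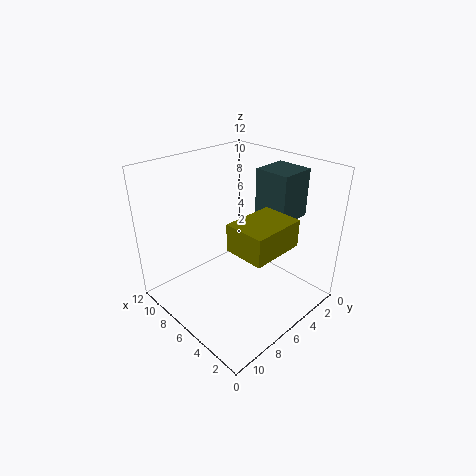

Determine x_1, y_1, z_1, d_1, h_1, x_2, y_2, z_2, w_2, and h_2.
x_1 = 3; y_1 = 1; z_1 = 7.5; d_1 = 3; h_1 = 4; x_2 = 0.5; y_2 = 5.5; z_2 = 7.5; w_2 = 3; h_2 = 2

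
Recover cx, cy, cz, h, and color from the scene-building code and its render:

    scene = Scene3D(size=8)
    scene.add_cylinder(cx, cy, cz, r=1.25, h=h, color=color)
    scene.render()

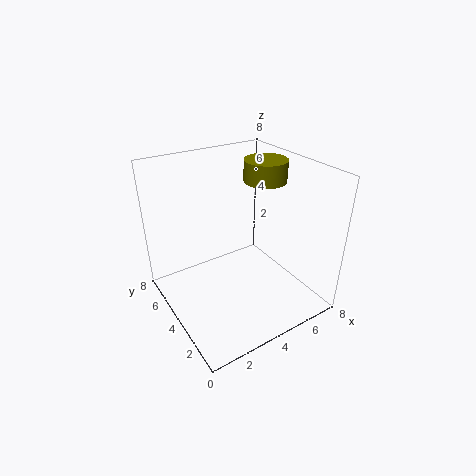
cx = 6.5
cy = 5
cz = 6.5
h = 1.25
color = 'olive'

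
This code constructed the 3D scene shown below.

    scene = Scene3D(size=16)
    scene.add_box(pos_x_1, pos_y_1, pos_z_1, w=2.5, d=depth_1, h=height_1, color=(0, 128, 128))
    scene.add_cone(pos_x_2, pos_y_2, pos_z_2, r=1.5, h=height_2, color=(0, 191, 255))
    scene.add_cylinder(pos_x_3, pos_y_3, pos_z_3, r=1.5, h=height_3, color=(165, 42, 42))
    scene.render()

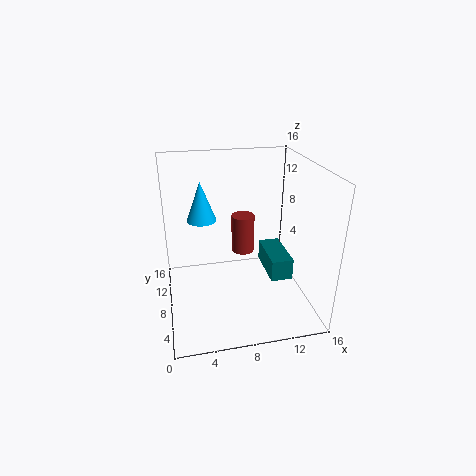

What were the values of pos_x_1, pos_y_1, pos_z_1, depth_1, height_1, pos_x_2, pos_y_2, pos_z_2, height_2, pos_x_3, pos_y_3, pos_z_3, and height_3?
pos_x_1 = 11.5; pos_y_1 = 6; pos_z_1 = 3; depth_1 = 5.5; height_1 = 2.5; pos_x_2 = 4; pos_y_2 = 7; pos_z_2 = 11; height_2 = 4; pos_x_3 = 10; pos_y_3 = 14; pos_z_3 = 3; height_3 = 5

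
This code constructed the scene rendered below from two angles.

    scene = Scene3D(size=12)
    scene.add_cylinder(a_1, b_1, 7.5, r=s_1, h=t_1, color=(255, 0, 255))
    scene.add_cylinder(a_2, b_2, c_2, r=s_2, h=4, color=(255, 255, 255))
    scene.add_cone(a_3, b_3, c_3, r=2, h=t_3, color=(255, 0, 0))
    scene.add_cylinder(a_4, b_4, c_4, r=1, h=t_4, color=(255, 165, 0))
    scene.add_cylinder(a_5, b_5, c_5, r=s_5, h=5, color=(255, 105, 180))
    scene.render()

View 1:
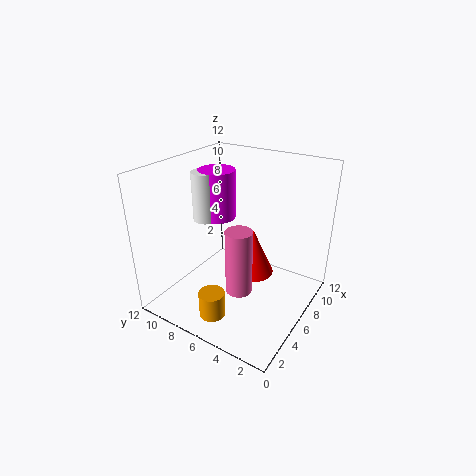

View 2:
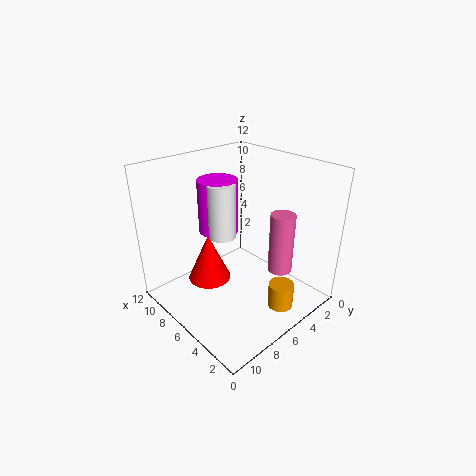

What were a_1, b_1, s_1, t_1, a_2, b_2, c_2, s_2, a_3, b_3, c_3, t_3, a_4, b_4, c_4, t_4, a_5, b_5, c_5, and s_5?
a_1 = 6; b_1 = 8; s_1 = 1.5; t_1 = 4; a_2 = 5; b_2 = 8.5; c_2 = 7.5; s_2 = 1; a_3 = 9.5; b_3 = 6.5; c_3 = 0.5; t_3 = 4.5; a_4 = 1.5; b_4 = 5.5; c_4 = 1.5; t_4 = 2; a_5 = 3; b_5 = 4; c_5 = 3.5; s_5 = 1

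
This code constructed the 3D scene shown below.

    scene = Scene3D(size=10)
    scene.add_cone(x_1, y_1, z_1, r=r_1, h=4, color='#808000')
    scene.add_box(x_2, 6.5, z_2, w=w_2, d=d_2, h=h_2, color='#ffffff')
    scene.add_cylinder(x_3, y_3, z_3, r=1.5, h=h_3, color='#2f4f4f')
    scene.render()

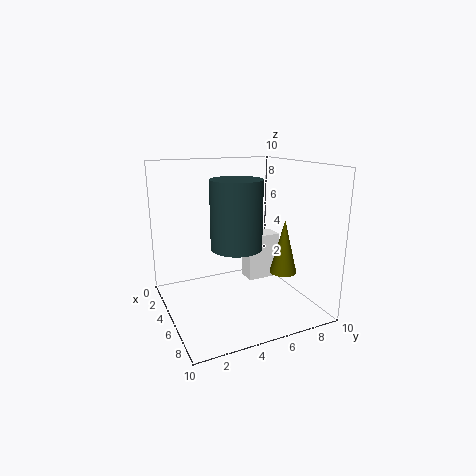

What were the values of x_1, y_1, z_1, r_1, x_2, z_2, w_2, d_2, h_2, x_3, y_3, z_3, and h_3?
x_1 = 5.5, y_1 = 8.5, z_1 = 2, r_1 = 1, x_2 = 2.5, z_2 = 1, w_2 = 1.5, d_2 = 2.5, h_2 = 3.5, x_3 = 8, y_3 = 3.5, z_3 = 5.5, h_3 = 4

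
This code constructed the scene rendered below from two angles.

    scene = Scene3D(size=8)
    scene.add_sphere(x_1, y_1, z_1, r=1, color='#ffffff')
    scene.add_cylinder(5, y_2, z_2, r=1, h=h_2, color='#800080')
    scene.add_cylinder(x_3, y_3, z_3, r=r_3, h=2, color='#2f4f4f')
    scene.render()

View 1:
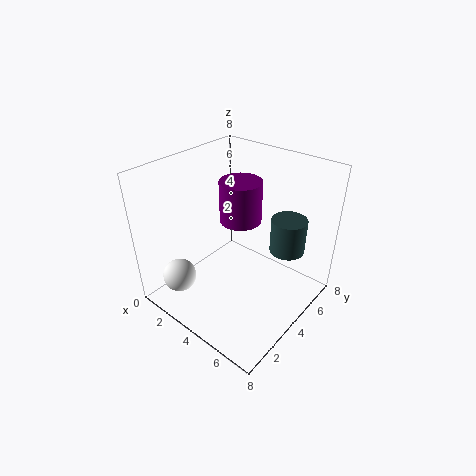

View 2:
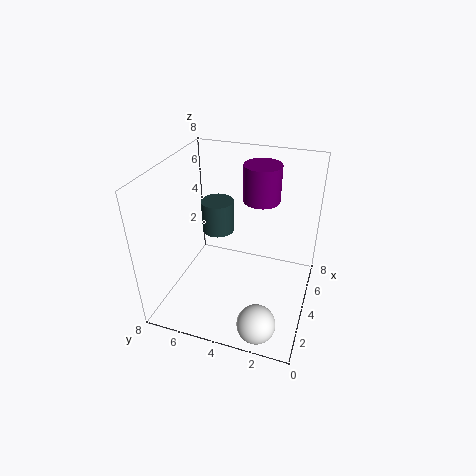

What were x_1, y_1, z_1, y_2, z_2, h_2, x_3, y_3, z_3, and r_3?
x_1 = 1
y_1 = 2
z_1 = 1
y_2 = 3
z_2 = 6
h_2 = 2
x_3 = 6
y_3 = 6
z_3 = 3
r_3 = 1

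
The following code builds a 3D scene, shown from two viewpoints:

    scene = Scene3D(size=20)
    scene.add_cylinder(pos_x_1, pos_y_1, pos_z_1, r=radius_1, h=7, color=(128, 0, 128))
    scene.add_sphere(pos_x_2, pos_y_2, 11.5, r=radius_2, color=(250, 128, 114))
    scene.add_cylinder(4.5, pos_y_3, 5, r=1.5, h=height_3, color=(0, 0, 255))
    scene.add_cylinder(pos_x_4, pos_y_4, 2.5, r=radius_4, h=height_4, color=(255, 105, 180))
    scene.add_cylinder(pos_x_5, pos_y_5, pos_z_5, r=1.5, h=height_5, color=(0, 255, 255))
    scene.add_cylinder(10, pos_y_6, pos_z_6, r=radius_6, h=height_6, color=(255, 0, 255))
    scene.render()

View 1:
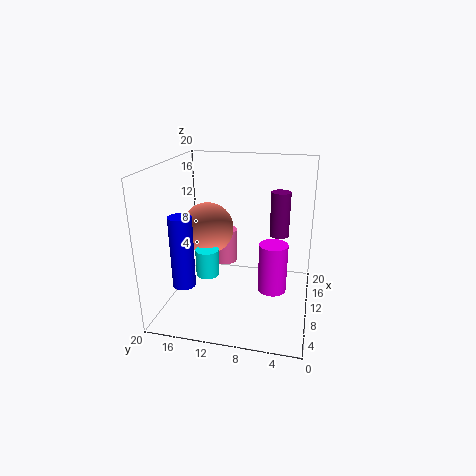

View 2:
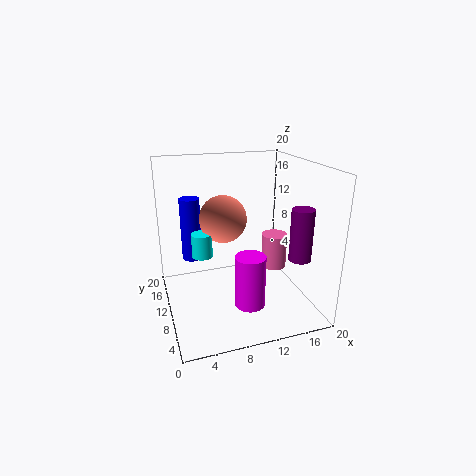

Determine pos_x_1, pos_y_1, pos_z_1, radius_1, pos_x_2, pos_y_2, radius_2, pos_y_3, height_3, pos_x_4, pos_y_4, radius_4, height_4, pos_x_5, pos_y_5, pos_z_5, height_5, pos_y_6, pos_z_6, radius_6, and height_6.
pos_x_1 = 17, pos_y_1 = 5, pos_z_1 = 8, radius_1 = 1.5, pos_x_2 = 9, pos_y_2 = 14, radius_2 = 3.5, pos_y_3 = 16, height_3 = 9.5, pos_x_4 = 17.5, pos_y_4 = 14, radius_4 = 2, height_4 = 5.5, pos_x_5 = 5.5, pos_y_5 = 13, pos_z_5 = 6.5, height_5 = 3.5, pos_y_6 = 5, pos_z_6 = 2.5, radius_6 = 2, height_6 = 7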